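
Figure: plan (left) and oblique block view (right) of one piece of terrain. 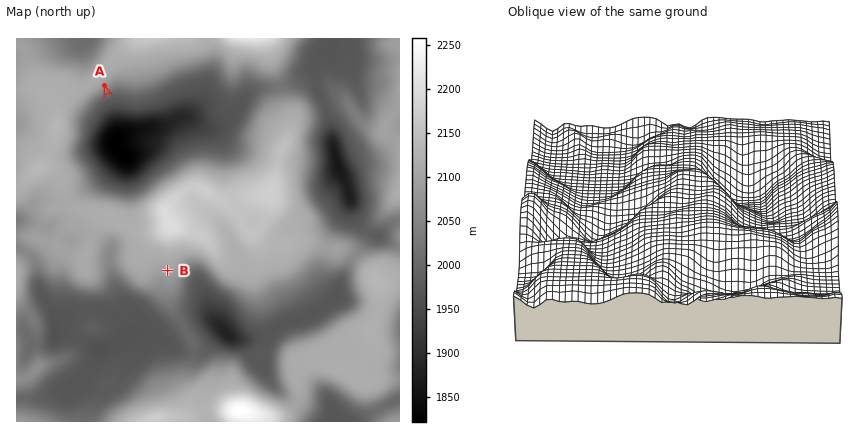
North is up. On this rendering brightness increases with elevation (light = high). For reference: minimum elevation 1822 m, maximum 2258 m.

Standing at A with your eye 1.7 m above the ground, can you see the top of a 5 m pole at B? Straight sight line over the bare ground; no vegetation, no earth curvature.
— no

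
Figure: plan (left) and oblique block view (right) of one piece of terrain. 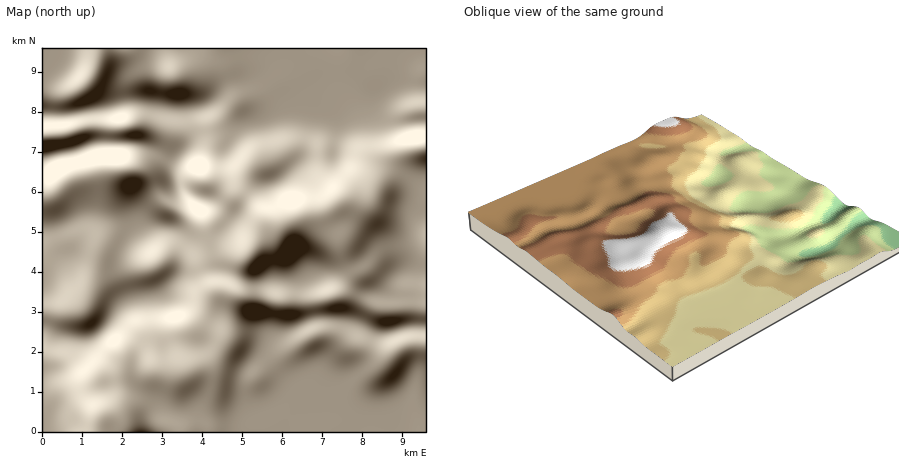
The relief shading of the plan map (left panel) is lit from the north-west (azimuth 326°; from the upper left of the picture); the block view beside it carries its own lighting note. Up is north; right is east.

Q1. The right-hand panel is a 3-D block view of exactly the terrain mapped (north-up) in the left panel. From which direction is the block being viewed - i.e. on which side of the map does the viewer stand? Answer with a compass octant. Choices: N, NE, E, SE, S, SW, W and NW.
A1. NE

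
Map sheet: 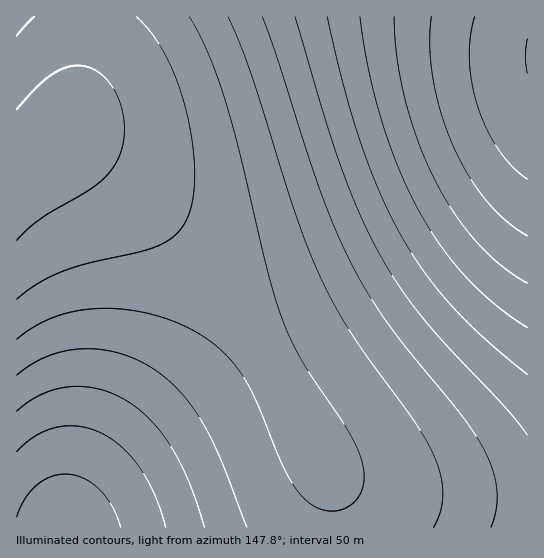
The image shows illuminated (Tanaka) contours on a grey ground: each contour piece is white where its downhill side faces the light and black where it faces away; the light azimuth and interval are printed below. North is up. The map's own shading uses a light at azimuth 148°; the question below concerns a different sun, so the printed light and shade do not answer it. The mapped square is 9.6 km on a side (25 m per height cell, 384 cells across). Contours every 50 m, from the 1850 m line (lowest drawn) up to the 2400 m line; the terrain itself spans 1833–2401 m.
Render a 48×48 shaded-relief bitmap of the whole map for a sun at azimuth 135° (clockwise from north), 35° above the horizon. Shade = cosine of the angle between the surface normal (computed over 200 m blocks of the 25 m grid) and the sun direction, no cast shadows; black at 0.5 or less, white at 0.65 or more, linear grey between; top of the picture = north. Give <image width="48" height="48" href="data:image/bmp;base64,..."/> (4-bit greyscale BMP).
<image width="48" height="48" href="data:image/bmp;base64,Qk32BAAAAAAAAHYAAAAoAAAAMAAAADAAAAABAAQAAAAAAIAEAAATCwAAEwsAABAAAAAAAAAAAAAAABEREQAiIiIAMzMzAERERABVVVUAZmZmAHd3dwCIiIgAmZmZAKqqqgC7u7sAzMzMAN3d3QDu7u4A////ADRWZ4iZmqqqqqqZmIh3dmZVVURERERDMzRVZ3iJmaqqqqqZmYh3dmZVVVRERERERDNFZniImZqqqqqZmYh3d2ZlVVVURERERCNEVneIiZmaqqqZmYiHd2ZmZVVVVVVVVCI0Vmd4iZmZmqmZmYiHd3ZmZlVVVVVVVRI0RWZ3iJmZmZmZmYiHd3ZmZmZlVVVVVRIjRVZ3iImZmZmZmYiHd3dmZmZmZmZmZhEjRFZneIiZmZmZmIiHd3d2ZmZmZmZmZhEjNFVmd4iJmZmZmIiHd3d2ZmZmZmZmZgEiNFVmd3iIiZmZiIiHd3d3ZmZmZmZmdwESNEVWZ3iIiImYiIiHd3d3dmZmZnd3dwASM0VWZ3eIiIiIiIh3d3d3d2Znd3d3dwASI0RVZnd4iIiIiId3d3d3d3d3d3d3dwASI0RVZmd3iIiIiId3d3d3d3d3d3d3dwASIzRFVmd3d4iIiHd3d3d2Znd3d3d3iAARIzRFVmZ3d3eId3d3d2ZmZmd3d3d4iAARIzRFVWZnd3d3d3d3ZmZmZmd3d3eIiAARIzREVWZmd3d3d3d2ZmZmZmZ3d3eIiAASIzNEVVZmZ3d3d3ZmZmZmZmZ3d3eIiAESIzNEVVZmZnd3d2ZmZmZmZmZnd3eIiBESIzNERVVmZmZmZmZmZmZmZmZnd3eIiBEiIzNERVVmZmZmZmZmZmZmZmZmd3eIiBIiMzNERVVWZmZmZmZlVVVVZmZmd3eIiCIjMzRERVVVZmZmZmVVVVVVVmZmZ3eIiCIzM0RERVVVVmZmZlVVVVVVVVZmZ3d4iDMzNERERVVVVWZmVVVVVVVVVVZmZnd4iDM0RERERVVVVVVVVVVVVVVVVVVmZnd4iEREREREVVVVVVVVVVVVVEVVVVVWZmd4iFRERERFVVVVVVVVVVVUREREVVVVZmd3iFVVVVVVVVVVVVVVVVRERERERVVVZmd3iGVVVVVVVVVVVVVVVURERERERFVVVmZ3iGZmVVVVVVVVVVVVVEREREREREVVVmZ3iHZmZlVVVVVVVVVVRERERERERERVVWZ3eHd2ZmVVVVVVVVVURERERERERERVVWZneId3ZmZlVVVVVVVERERERERERERFVWZnd4h3dmZmVVVVVVREREREQzM0REREVVZmd5iId2ZmZVVVVVREREREMzMzREREVVZmd5mId3ZmZVVVVURERERDMzMzNERERVVmd6mYh3dmZlVVVUREREQzMzMzM0RERVVmZ6qZiHd2ZmVVVVREREQzMzMzMzRERFVWZrqpmId3ZmVVVVREREQzMzMzMzNEREVVZrupmId3ZmZVVVREREQzMzMzMzM0REVVZruqmYh3dmZVVVREREQzMzMzMzMzRERVVsu6mYiHdmZlVVVEREQzMzMzMzMzRERFVcy6qZiHd2ZlVVVERERDMzMzMzMzNERFVcy7qpmId3ZmVVVURERDMzMzMzMzM0REVdzLqpmId3ZmZVVUREREMzMzMzMzMzRERNzLupmIh3dmZVVVREREQzMzMzMzMzNERA=="/>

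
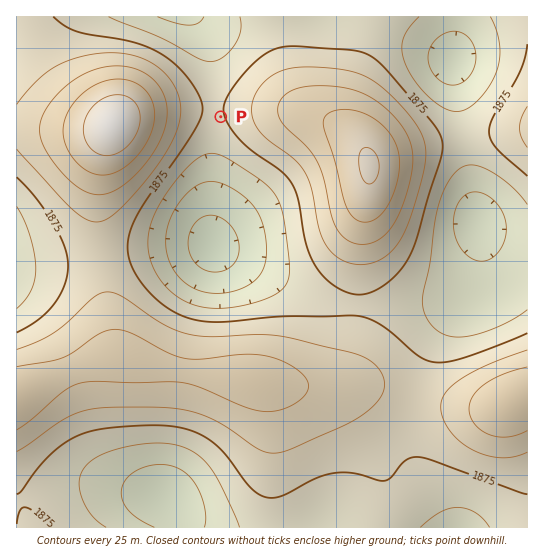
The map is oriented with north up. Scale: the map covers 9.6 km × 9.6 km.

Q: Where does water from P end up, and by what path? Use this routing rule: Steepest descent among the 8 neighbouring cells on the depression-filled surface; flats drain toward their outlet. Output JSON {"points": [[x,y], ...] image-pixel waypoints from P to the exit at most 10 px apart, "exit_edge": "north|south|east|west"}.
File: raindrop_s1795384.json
{"points": [[221, 117], [213, 110], [213, 99], [213, 89], [213, 78], [213, 67], [213, 57], [213, 46], [206, 35], [197, 25], [190, 17]], "exit_edge": "north"}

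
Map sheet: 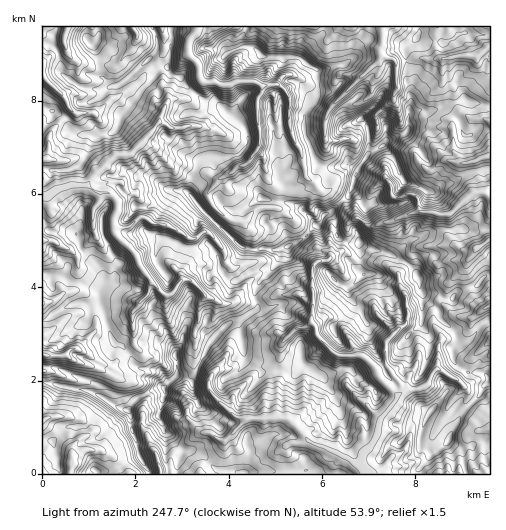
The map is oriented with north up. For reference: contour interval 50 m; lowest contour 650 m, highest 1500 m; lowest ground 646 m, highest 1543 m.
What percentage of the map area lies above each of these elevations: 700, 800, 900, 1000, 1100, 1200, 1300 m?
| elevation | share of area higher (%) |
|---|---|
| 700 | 94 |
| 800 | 81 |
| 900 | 59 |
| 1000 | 36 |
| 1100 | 20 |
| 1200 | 9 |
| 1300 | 4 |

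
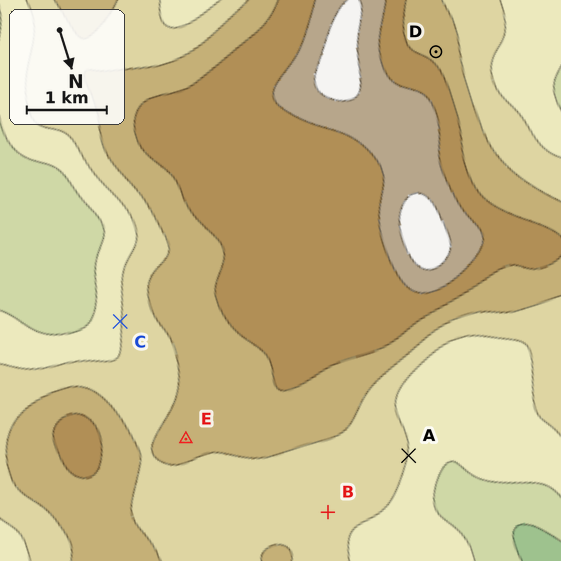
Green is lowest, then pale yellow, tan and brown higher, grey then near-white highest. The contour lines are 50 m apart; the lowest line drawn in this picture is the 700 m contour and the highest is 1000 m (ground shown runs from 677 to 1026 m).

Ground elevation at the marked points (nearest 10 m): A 800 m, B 820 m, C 800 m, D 890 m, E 860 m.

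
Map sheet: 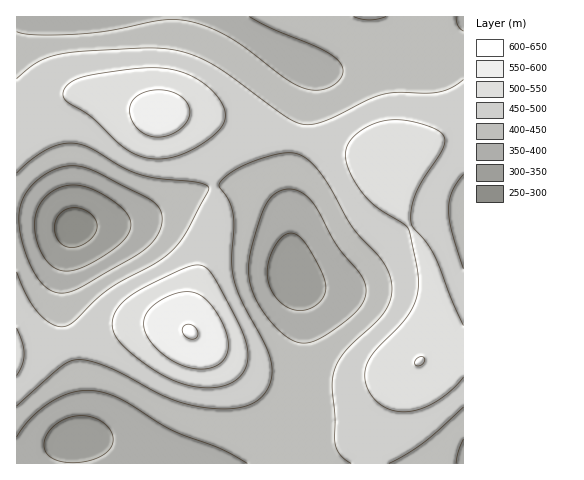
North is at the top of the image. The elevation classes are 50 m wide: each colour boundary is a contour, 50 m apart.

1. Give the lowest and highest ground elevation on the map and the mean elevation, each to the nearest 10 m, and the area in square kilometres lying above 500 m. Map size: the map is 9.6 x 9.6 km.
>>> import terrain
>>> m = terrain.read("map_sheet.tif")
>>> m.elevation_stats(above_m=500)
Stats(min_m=280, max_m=600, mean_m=450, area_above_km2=17.6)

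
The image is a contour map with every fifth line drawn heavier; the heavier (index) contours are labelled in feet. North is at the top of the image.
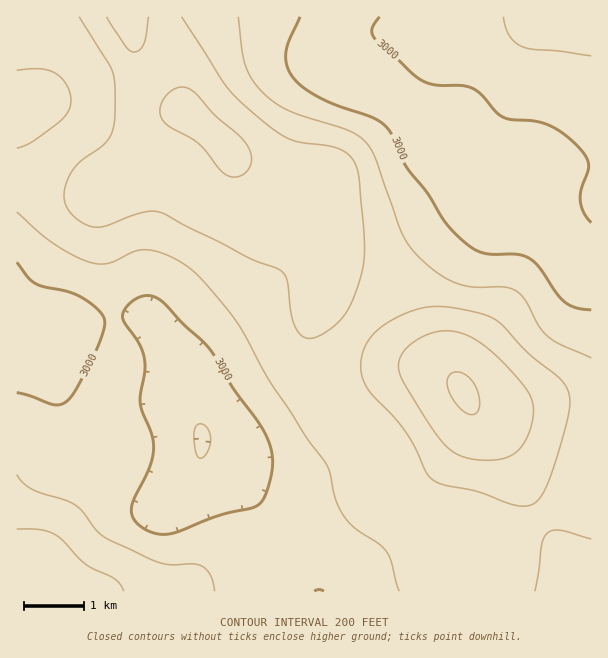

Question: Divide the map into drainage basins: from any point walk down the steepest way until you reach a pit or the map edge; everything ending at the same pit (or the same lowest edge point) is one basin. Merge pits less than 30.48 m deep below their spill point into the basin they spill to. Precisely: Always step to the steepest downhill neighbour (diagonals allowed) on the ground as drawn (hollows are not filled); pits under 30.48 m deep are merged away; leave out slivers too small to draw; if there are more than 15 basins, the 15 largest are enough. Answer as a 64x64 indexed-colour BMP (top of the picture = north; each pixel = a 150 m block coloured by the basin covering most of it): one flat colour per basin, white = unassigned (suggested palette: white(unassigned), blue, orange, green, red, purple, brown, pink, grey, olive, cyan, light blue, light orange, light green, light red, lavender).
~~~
<image width="64" height="64" href="data:image/bmp;base64,Qk12CAAAAAAAAHYAAAAoAAAAQAAAAEAAAAABAAQAAAAAAAAIAAATCwAAEwsAABAAAAAAAAAA////ALR3HwAOf/8ALKAsACgn1gC9Z5QAS1aMAMJ34wB/f38AIr28AM++FwDox64AeLv/AIrfmACWmP8A1bDFABERERERERERERERERERERERERERERERERERERERERESERERERERERERERERERERERERERERERERERERERERESIRERERERERERERERERERERERERERERERERERERERERIhERERERERERERERERERERERERERERERERERERERERIiEREREREREREREREREREREREREREREREREREREREREiIREREREREREREREREREREREREREREREREREREREREiIhEREREREREREREREREREREREREREREREREREREREiIiERERERERERERERERERERERERERERERERERERERESIiIRERERERERERERERERERERERERERERERERERERESIiIhERERERERERERERERERERERERERERERERERERERIiIiERERERERERERERERERERERERERERERERERERERIiIiIREREREREREREREREREREREREREREREREREREREiIiIhEREREREREREREREREREREREREREREREREREREiIiIiERERERERERERERERERERERERERERERERERERESIiIiIRERERERERERERERERERERERERERERERERERESIiIiIhERERERERERERERERERERERERERERERERERERIiIiIiERERERERERERERERERERERERERERERERERERIiIiIiIRERERERERERERERERERERERERERERERERERIiIiIiIhERERERERERERERERERERERERERERERERERIiIiIiIiERERERERERERERERERERERERERERERERERIiIiIiIiIREREREREREREREREREREREREREREREREREiIiIiIiIhEREREREREREREREREREREREREREREREREiIiIiIiIiERERERERERERERERERERERERERERERERESIiIiIiIiIRERERERERERERERERERERERERERERERESIiIiIiIiIhEREREREREREREREREREREREREREREREiIiIiIiIiIiERERERERERERERERERERERERERERESIiIiIiIiIiIiIREREREREREREREREREREREREREREiIiIiIiIiIiIiIhERERERERERERERERERERERERERIiIiIiIiIiIiIiIiERERERERERERERERERERERERERIiIiIiIiIiIiIiIiIRERERERERERERERERERERERERIiIiIiIiIiIiIiIiIhERERERERERERERERERERERESIiIiIiIiIiIiIiIiIiERERERERERERERERERERERESIiIiIiIiIiIiIiIiIiIRERERERERERERERERERERERIiIiIiIiIiIiIiIiIiIhEREREREREREREREREREREREiIiIiIiIiIiIiIiIiIiERERERERERERERERERERERESIiIiIiIiIiIiIiIiIiIRERERERERERERERERERERERIiIiIiIiIiIiIiIiIiIhEREREREREREREREREREREREiIiIiIiIiIiIiIiIiIiERERERERERERERERERERERERIiIiIiIiIiIiIiIiIiIREREREREREREREREREREREREiIiIiIiIiIiIiIiIiIhEREREREREREREREREREREREiIiIiIiIiIiIiIiIiIiERERERERERERERERERERERESIiIiIiIiIiIiIiIiIiIRERERERERERERERERERERERIiIiIiIiIiIiIiIiIiIhEREREREREREREREREREREREiIiIiIiIiIiIiIiIiIiEREREREREREREREREREREREiIiIiIiIiIiIiIiIiIiIRERETMxERERERERERERERESIiIiIiIiIiIiIiIiIiIhEzMzMzMRERERERERERERERIiIiIiIiIiIiIiIiIiIiMzMzMzMzERERERERERESIiIiIiIiIiIiIiIiIiIiIiIzMzMzMzMxERERERERIiIiIiIiIiIiIiIiIiIiIiIiIjMzMzMzMzERERERESIiIiIiIiIiIiIiIiIiIiIiIiIiMzMzMzMzMxERERESIiIiIiIiIiIiIiIiIiIiIiIiIiIzMzMzMzMzMRERESIiIiIiIiIiIiIiIiIiIiIiIiIiIjMzMzMzMzMzERESIiIiIiIiIiIiIiIiIiIiIiIiIiIiMzMzMzMzMzMxESIiIiIiIiIiIiIiIiIiIiIiIiIiIiIzMzMzMzMzMzMSIiIiIiIiIiIiIiIiIiIiIiIiIiIiIjMzMzMzMzMzMSIiIiIiIiIiIiIiIiIiIiIiIiIiIiIiMzMzMzMzMzERIiIiIiIiIiIiIiIiIiIiIiIiIiIiIiIzMzMzMzMzEREiIiIiIiIiIiIiIiIiIiIiIiIiIiIiIjMzMzMzMzERESIiIiIiIiIiIiIiIiIiIiIiIiIiIiIiMzMzMzMzERERIiIiIiIiIiIiIiIiIiIiIiIiIiIiIiIzMzMzMzEREREiIiIiIiIiIiIiIiIiIiIiIiIiIiIiIjMzMzMzMRERESIiIiIiIiIiIiIiIiIiIiIiIiIiIiIiMzMzMzMRERESIiIiIiIiIiIiIiIiIiIiIiIiIiIiIiIzMzMzMRERERIiIiIiIiIiIiIiIiIiIiIiIiIiIiIiIjMzMzMxEREREiIiIiIiIiIiIiIiIiIiIiIiIiIiIiIi"/>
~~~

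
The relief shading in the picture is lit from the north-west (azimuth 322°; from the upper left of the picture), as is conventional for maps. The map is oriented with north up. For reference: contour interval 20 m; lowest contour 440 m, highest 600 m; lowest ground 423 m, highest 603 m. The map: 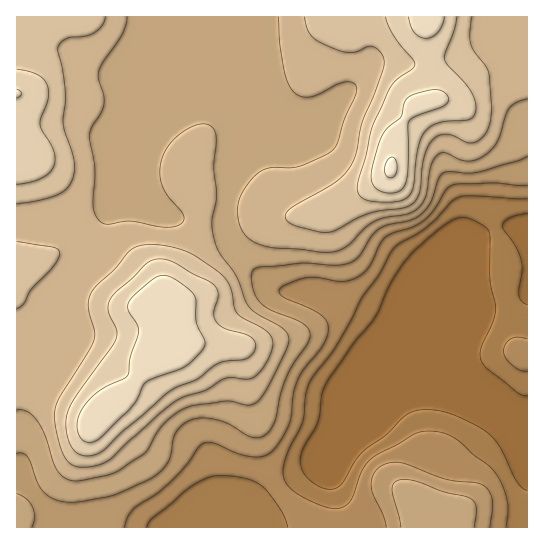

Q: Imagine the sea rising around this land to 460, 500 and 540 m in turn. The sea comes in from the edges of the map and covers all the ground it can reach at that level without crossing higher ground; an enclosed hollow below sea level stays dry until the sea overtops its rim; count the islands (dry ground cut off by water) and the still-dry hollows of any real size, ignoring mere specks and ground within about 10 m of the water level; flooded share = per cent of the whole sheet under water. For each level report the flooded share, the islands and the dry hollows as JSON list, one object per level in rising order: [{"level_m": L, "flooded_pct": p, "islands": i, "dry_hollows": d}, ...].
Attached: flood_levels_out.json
[{"level_m": 460, "flooded_pct": 20, "islands": 0, "dry_hollows": 0}, {"level_m": 500, "flooded_pct": 35, "islands": 0, "dry_hollows": 0}, {"level_m": 540, "flooded_pct": 76, "islands": 1, "dry_hollows": 0}]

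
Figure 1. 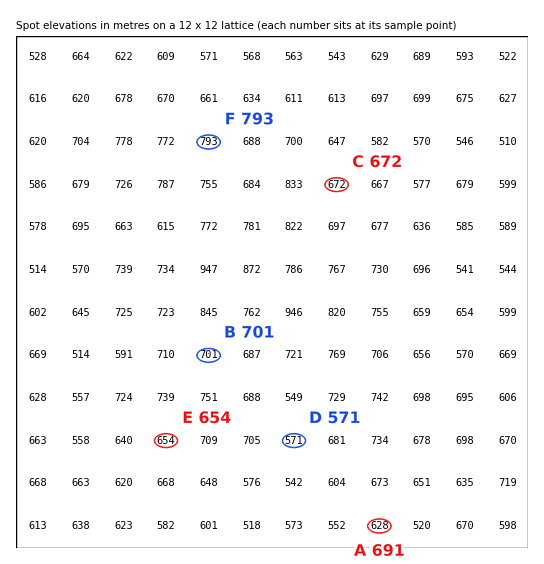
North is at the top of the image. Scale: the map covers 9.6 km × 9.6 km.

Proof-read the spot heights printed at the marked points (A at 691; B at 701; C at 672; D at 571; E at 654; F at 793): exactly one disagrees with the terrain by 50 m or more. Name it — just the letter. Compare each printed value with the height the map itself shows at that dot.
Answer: A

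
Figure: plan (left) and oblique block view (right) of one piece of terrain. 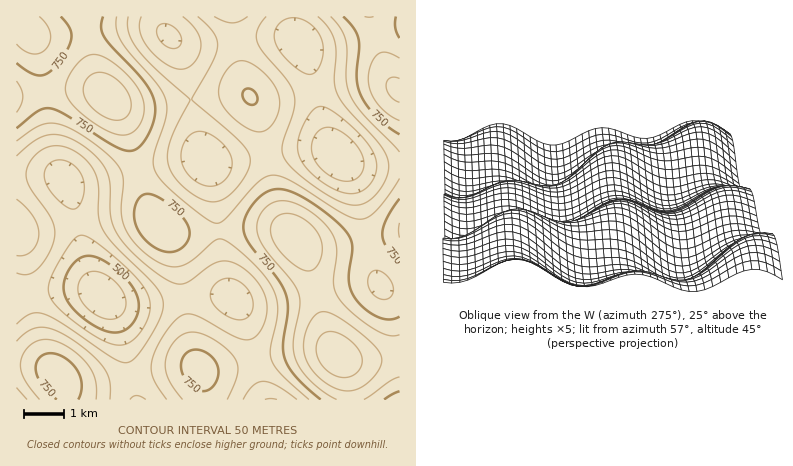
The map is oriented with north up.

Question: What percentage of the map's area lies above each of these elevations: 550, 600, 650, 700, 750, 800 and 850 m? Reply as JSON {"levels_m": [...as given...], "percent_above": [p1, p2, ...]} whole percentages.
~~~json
{"levels_m": [550, 600, 650, 700, 750, 800, 850], "percent_above": [92, 80, 63, 45, 27, 13, 6]}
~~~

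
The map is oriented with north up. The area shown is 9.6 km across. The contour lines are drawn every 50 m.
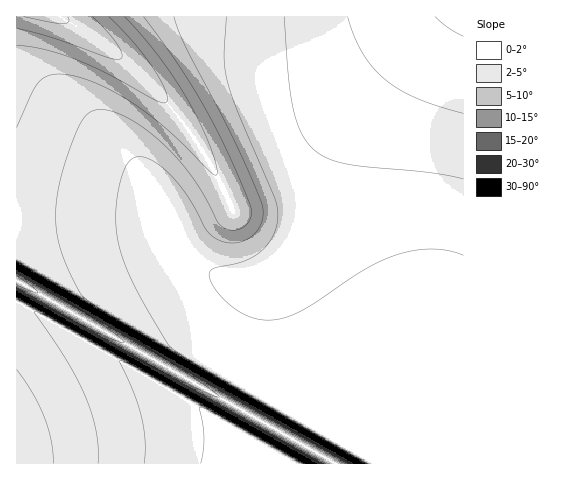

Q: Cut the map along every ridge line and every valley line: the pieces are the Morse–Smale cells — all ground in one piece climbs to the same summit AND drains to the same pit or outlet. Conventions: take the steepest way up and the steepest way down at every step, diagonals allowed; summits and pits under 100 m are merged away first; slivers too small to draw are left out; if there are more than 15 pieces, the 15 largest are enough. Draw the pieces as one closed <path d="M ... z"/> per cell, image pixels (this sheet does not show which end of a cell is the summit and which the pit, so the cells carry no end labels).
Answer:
<path d="M463 16l-446 0-1 200 144 2 8 3 6 6 14 26 11 11 17 11 18 5 15 0 13-4 15-9-5 13 2 38 10 70 5 16 6 9 20 15 53 30 6 6 89 0z"/><path d="M150 217l-133 0-1 63 297 170 21 14 38 0 1-2-5-4-67-40-6-5-6-9-9-43-8-67 0-14 5-13-15 9-13 4-15 0-18-5-17-11-11-11-14-26-6-6z"/><path d="M18 281l-2 0 1 183 316-1z"/>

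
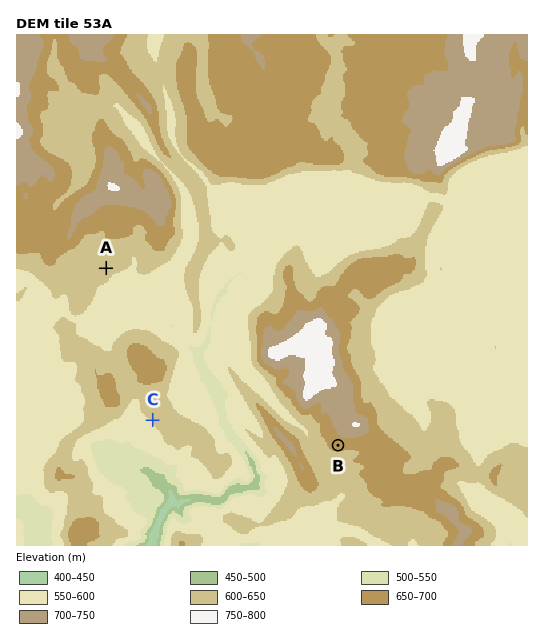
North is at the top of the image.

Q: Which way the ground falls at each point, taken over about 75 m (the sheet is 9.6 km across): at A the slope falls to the SE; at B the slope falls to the S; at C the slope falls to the SW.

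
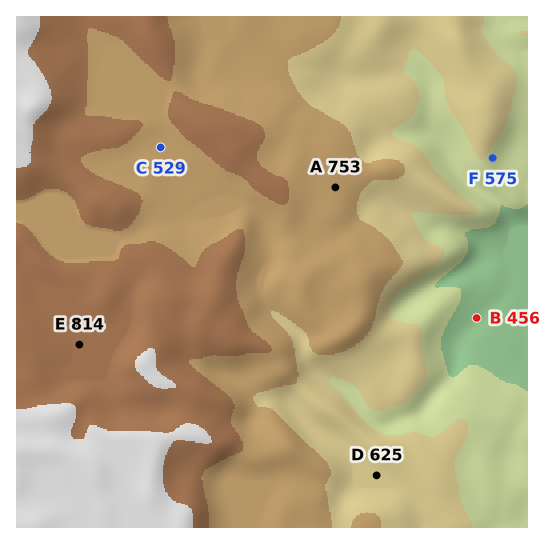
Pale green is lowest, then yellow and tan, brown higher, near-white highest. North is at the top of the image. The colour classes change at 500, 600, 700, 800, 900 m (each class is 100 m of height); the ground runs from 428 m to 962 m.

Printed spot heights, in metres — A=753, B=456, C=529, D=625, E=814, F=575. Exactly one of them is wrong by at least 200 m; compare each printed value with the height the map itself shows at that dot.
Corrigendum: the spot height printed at C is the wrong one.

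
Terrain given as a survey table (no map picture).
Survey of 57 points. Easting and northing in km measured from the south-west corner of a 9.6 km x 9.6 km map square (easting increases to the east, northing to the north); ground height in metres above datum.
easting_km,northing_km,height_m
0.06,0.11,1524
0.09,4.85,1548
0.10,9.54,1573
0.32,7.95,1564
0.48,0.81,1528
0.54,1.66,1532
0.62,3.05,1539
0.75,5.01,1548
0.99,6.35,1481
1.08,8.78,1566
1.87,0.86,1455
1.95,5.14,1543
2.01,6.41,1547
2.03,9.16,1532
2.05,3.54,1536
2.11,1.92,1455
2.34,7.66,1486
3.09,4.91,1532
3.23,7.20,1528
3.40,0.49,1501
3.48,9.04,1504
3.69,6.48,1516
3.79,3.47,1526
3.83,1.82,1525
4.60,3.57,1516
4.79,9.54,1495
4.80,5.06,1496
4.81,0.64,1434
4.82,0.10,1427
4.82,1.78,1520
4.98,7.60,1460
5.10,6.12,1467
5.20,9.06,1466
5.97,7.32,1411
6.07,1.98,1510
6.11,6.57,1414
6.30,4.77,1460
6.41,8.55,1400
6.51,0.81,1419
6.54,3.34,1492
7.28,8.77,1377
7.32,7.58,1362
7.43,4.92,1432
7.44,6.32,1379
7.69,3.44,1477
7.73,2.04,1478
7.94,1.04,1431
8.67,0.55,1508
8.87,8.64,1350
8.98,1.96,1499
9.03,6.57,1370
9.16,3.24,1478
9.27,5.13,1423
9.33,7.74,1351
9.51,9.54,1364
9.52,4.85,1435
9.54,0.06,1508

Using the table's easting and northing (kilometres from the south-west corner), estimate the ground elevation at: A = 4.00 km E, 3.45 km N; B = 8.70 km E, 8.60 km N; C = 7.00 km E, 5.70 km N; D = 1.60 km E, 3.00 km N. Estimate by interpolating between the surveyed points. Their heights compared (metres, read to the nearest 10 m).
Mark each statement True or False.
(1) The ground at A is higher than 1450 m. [True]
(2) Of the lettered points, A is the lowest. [False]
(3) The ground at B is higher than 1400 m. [False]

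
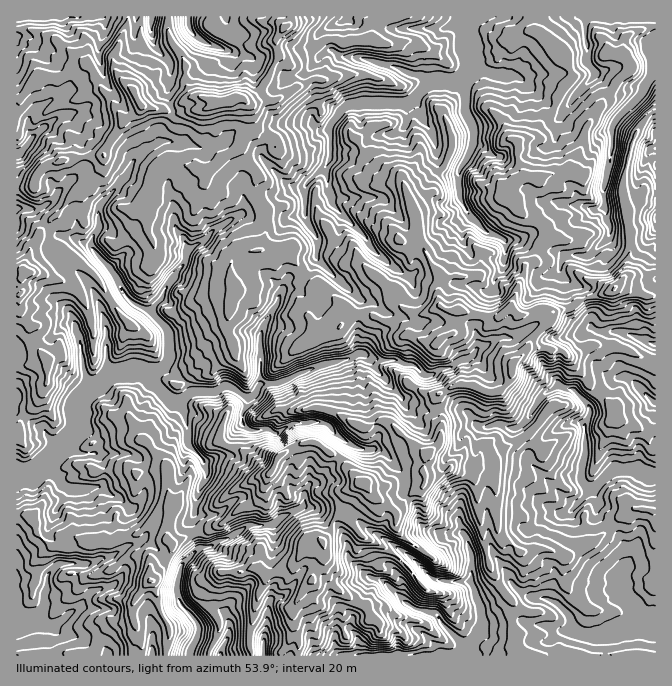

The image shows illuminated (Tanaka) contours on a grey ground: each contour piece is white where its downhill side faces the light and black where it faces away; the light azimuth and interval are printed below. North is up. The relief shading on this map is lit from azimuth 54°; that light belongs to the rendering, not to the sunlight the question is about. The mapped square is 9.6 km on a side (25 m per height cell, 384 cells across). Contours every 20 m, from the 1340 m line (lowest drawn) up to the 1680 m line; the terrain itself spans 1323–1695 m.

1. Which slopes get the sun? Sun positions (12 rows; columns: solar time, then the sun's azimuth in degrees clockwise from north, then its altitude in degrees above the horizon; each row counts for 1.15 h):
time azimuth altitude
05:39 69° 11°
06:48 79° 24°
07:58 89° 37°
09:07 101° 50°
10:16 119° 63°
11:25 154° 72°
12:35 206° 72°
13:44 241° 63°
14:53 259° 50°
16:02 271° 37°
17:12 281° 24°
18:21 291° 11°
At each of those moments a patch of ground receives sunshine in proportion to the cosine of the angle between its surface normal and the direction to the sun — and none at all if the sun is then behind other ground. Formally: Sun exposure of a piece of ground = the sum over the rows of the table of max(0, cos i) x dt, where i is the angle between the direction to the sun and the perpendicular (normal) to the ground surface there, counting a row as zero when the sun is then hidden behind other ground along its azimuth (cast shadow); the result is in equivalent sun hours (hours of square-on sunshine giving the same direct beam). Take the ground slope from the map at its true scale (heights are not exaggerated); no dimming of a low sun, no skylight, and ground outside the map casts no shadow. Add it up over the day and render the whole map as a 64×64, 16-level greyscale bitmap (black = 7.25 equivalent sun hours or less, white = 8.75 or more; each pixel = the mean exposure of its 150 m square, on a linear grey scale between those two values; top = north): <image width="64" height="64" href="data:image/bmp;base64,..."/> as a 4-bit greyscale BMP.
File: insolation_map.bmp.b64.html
<image width="64" height="64" href="data:image/bmp;base64,Qk12CAAAAAAAAHYAAAAoAAAAQAAAAEAAAAABAAQAAAAAAAAIAAATCwAAEwsAABAAAAAAAAAAAAAAABEREQAiIiIAMzMzAERERABVVVUAZmZmAHd3dwCIiIgAmZmZAKqqqgC7u7sAzMzMAN3d3QDu7u4A////AP//7u/uzunLmFtrvATdy7yop2aIve7/7v/+7v7u7u7+7/7u7u7e69yYSnisR87cy6m5V3zd3f/u7//u7u7u7u7+7v/+/t7t3baKqax5zt3Mupvcu7yb3v7v7u7/////////7u7t3u7pVIqsvZvO3sy8zsvclpvu7u/+7u/v7/////7u7bu97sIWfs3Mur7uzNze3BFpjd3N7/7c3u/+///u7v7tzMzeszTe3drLq+/dzu2xSVKNu73uzd7e/+//7+7e7u7Jqt2QCe7cysvb3t3Lu2SphRN73evt3t////7v7tzu7bvLvpEI7bqq3e7O3sypZ6ggE4l93N3u7////u/u7Ku73cyu1AOry93v/u7ty7mrqAAWl33N7u7u7///7+7rmrzL3s3pQGdove7e7/2breugJommjd3u7u7e////7u7MzLzd3e2IRpzd7Lzv+6rculODW4ad3u7u7v7u/+7u7v///+7u3ttnY0m7u8/7q7qWWUarZb3u3e7v//7v7u7t3u7u7e/u7uxodGqZm73M2am7vNyX3ezu7u7u/u7u79zO7u7svu/u27p3ipeKvd7szcmay5ju7e7t3e7v/u7d3Lzd7d7M/+zdysvKqYrM7+7+6Zq8mO7d7u7uvd3v/7rN3N3szezf65vcvu27rM3u3u7tubyo793u7u7d3e7c3azv/t3e7t7qaIzN3d3L3d3e7v7pnLr/3d7+7d/c27v/7f7cze7+3tyWqZzc3N3czO3d7v2ZvO/d7+7s3ey87v///u7u7u/uzGq8pnzd7e3dqd3u/dzO/93u7t283u7+3e/ty9zN7u23fMzLd93u7ehpze/tud7/7e7u3bvd7u3M3v7u7d3v7ZWKztyQLe3qEIq+/+27rO/u3v7tue3czu3e/+3t7v/tib3rp0AAekAJm979qsms3u7u7uyZ3u7e7e7v/u7u/u27zNlFV1AAAYru3snMydvLvb7ty3ne/u/tzd7s3v/uzN272lVWkiM0nc3sfO7K3sy7x+3cp7/+7t7dzd3N7uyt7d2qcirbhozLzcuu7uvd7LzKXtuYvu7d3ezN3Kzd3N/8hlOLQ4qpvN7dy73e7Luom8tUt1je7b3d7L3d7Lrd7d3ducylJJm83e65zMmrms3qq8dWbf7szO3tzd3+3e/t7ad4eJeUBZq823u6RWjMze2ayoeu7t7e7u7cut7//+7u7pjIOFWGRpvJu1S7p4ve3ompjO7u/u///tqJu87t3M7+7dhZ2VWJh3y3i6p6vN3dyoeL3u/u/+7+6WuJy8y63f7u2mrf2oh4m6ibve3N3N3crLne/v7K7+7Xi4nd3Zrd7t/ae97/7dy83e3u/t3e3s3Jis3dy83v/cecit/njd3u7syq3u///d3d3d7v7t3u/uq93M3d7e/t262a3FbL3e7v7Kne///+7u7u7u/u7+/v/qzdzN3d7v7czayijaze7+/+up7///7d7u7d7uy5v7ztu5q8zL3d3e3szCmsq77////sve//697v/trMu6pJl2eryYmorNzu7u3XWdukze///+3d7/6t7v/t7d3M3cnMze27zd7u7N7/7sOL3IZs3v//7u7+2d3u/c3u/+7suKzu7tyUzu/czv/9SK3vp2re///+7v2s3u6q3t7u3Ny6ze7du7hrzbzf/+V63u/rls7v////3M3u53ze7t7d7ZnO7tu87azdzu/+ppze7+y5e+7////svu6Gu+/97b3cmM3+3d29vu697+3bvv7/7au4zu7u3cnO3Dq+/+zdvFWs3f///brO28zv7uuO7//czLur7v7dms3Xm+7e3MzHa6ze//7uqq7a3d//+73v/+3e7Mze/u2s3KrO3c3d3Le83u///ux6vsrNy//8rO//7u/+3e7+7bvaze7c3t26aa3u//7tyni+2srN3/3Izv/+7///7/7svNzu7c3e3clZ3v///u7bR878zN3u/tzO7///////7t3LzN3d7t3etXrO7//u7uoBzvvM3u7v/c3v///////9zdq87v/+7d2oec3e///+6iCsyrjd7v/+3d7//////9zdzMnO7u3N3eplrMzu3u/rIHyql4ze/u3u3e//7//+ze7ty73v7Lzc25aom+3d3u0wXKvJq7zd3e/u3e7v//7u7d7K3v7dzNzNmJq87u7d7WNMmrq93u7O3v7+7v///u7d3LvO/tzd296qus7u7u7slWur3bze7tzt7/7+7///7czMy67e3dy83prLvM3e7uyoZ8ruzd7u3O7N3tzd3u7u3dy7abu83c3bi9zt3u/+77tjjO7u7v7d3dzO7d3M3d3d3MvJy6ve3Ou8vt7u7+3u6rYa7v/+7tzM28zO7t7t3tzN27zd7u7bu8zd3e7u7d7+vITf///+3L3N7buXdoru7szMqruqvNzN7d3d7u79zO7d197///673b7t3czKrL7u3u3czdys7//+7u7u7//czuva7N3v/6vb3u3e7u7ere7t7dy4aN3u3e/+7//v/7ze7qze7/79nN3uzd3u3u7c7t7cypq6rN3t7+7u/u/+q97+nd3v7uyp7uzNynWL7tzd7uzKeKve7u3/7v7u//663/y+7u7c7cfN5r2Dab3+zM3dve7v/u7s3f/u////7rzt7N7tupy86r2zrFSN//7b3L3LzN/ty73u/+7u//7t3M3M3cu726vMvcWMh7/u7d3Nzd3e7u7cze//7t3v/t7u3t3e"/>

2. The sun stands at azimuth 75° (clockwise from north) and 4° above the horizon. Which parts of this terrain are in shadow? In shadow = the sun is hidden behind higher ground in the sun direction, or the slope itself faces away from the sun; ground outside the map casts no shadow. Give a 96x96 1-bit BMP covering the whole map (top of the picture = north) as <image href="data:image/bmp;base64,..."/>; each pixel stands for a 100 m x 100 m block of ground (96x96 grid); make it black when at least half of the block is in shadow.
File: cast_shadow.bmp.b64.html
<image width="96" height="96" href="data:image/bmp;base64,Qk2+BAAAAAAAAD4AAAAoAAAAYAAAAGAAAAABAAEAAAAAAIAEAAATCwAAEwsAAAIAAAAAAAAA////AAAAAAD//////8P/4D+AAAD//////8P/4b/AAAD//97//4v+Qz/AAAD//97//4v+Du/gAAD//97//4P8Hc/AGAD//93//4H4A8/AOAD//5///4D4H4/AeAD//5v//4Dwf4/A8A7//9v//8HB/x/D4D7//////+GD/B+H4D7///P/++AP+H+1wD7///P/+/Af8/9wwB7v//H+u/Af/77wwB7P//H/59w//j7wwB7///D//8w//j/xwD7/7/b//+xv+D/gAD/4Af5//+z/8H+AAB/2AH5//+D/wP8AAB/sANz//+D/gf8AAD/v//7//+L/gP8AAAfP////////jP8AO8eH///////9iPsAO+CD///////8CPsAH/Cz///////4GHsAD+Cz////+//4eHkAZ8A/////+P/wOHkAQeA//////P/geBAADEA//9///F/A+AADHgA/777//n+B+IAGHn+f//z//n6H+AAOHn+P//j//z4/+AAODn6H//H+/8z/8AQAD3YH/8H9/+H/5wAAD2YP/8H////3jwAwD4Ad/8H////jHwA8P4AZ/4H+///EHw3OH4Dp/QH/f/8EPj+OD4Dg/wH7fuAM/n+HD4Dwfwfnf/AN/v+DDwHwPz////AP/nwB/gfwP/////AP5+GA/A/4P///////z8fB+B/4P///3///3//B8D/4f///33/////j4D7wd///v5///z/D4Djg////n4f//h+TAADg/3//H8D//gewAADA/z//H4B/9ge4AAfB/w//H/A/5g5AAD+B75//H/A//45AAz+B7x//D+Af/8chB74D7n//B8AD/8OBD74Dzv//A8AfvwPEB/4D3P/+A8A/PgfAf96Bmf/+AfB/Hgfgf4CAG//+AeH+PgXgf8CAN/f+AuP8fgHg/eCAJ/P+Auf4/gHw8+CAD/H+AA/z/ADwY+CAH/D/AA/n/AjwB/DAP/j+AA/v6BzoD/DAf/B+AA//gBj8A/Dgf/D/gA//gDP+A/Dgf+HvgB7/sD/+AfDgf+HngB3/cH/8B/D4X6PJ+D//8P/wD/D8H4HI+D//8P/gD+D+HgHgcD//4P/AH+DvD+HAMD//4P+AD+DnB+HAMD//wP+AC+Djg/EgID//wP+EG+Dk6fAAIJ//wP9AGeDk+fgAAw/fwH9AAeDw+PgABwfyAX/gAfD8eHgADgfwA//gIfL8eBgEDgfwE7/gYfD/+ADgDgfgM7/gY/D//A/wBAfgd5/Ae/j//n/wQAfAd5+AOfj//z/w4APYf7+Aefz//x/xwA3Ifz8APPz//+/x4AxAfz4AOH7//+f4YAAAfjwBuj8//8f4AAB/nDwHnA+f/8PAAAQ/xBgPjAfP/4PAGAQfgBgfhoPj/wOAWAAEAAD/A4Hj/gOB/AAAP4//w+Hn/geH/AAD95//j/HPnA+P/gA/4h9/zwH/Hh+//gH/QD/fjwP+Hj8//gGcAD/PDwH8335//gAAAD+GDyDx335//wAAAB/ABmABnz77/wB4AA8QBgAAD6559gB4AAB4AAA="/>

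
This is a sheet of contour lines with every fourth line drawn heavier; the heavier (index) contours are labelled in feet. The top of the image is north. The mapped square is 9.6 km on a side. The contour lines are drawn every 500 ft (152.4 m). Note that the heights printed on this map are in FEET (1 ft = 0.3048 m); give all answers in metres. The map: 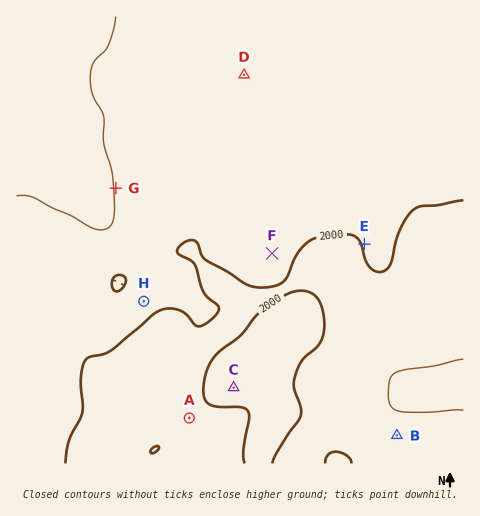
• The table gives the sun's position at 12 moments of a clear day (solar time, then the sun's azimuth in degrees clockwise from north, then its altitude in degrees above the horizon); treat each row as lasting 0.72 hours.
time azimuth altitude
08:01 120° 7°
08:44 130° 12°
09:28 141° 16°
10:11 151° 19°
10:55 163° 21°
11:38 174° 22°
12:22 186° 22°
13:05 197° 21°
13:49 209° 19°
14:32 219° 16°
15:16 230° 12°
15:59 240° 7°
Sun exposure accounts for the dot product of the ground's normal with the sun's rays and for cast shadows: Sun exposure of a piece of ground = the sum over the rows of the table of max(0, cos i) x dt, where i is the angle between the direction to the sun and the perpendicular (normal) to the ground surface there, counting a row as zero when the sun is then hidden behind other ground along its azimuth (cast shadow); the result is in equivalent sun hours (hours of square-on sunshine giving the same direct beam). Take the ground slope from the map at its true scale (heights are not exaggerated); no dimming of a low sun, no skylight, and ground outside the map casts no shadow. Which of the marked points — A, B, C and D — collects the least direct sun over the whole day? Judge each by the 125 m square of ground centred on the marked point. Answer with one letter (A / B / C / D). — B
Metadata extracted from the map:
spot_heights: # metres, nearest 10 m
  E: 610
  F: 630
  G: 750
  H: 630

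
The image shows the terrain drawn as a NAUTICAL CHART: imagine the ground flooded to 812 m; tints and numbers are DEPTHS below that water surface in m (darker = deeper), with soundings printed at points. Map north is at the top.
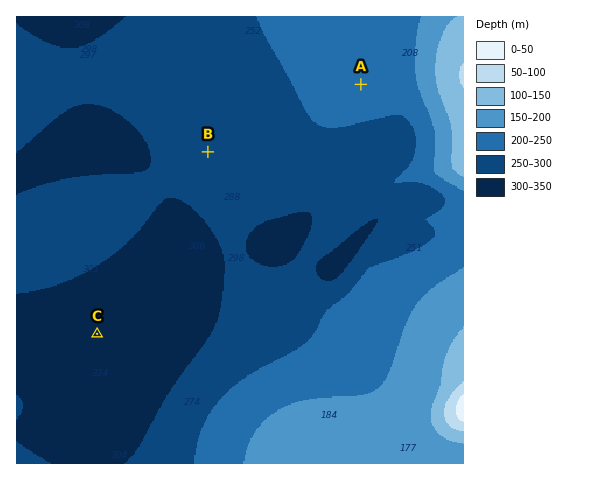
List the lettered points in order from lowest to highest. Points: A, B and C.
C B A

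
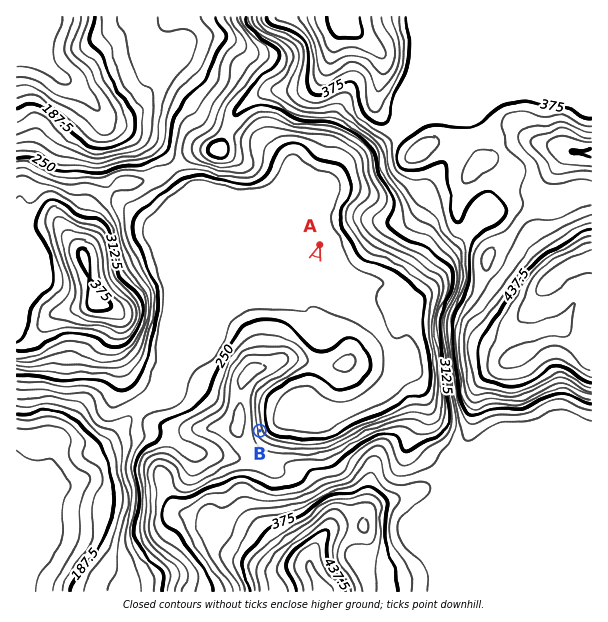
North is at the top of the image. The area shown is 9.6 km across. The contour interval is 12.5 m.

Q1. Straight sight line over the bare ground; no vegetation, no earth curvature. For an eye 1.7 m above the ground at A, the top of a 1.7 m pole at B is out of sight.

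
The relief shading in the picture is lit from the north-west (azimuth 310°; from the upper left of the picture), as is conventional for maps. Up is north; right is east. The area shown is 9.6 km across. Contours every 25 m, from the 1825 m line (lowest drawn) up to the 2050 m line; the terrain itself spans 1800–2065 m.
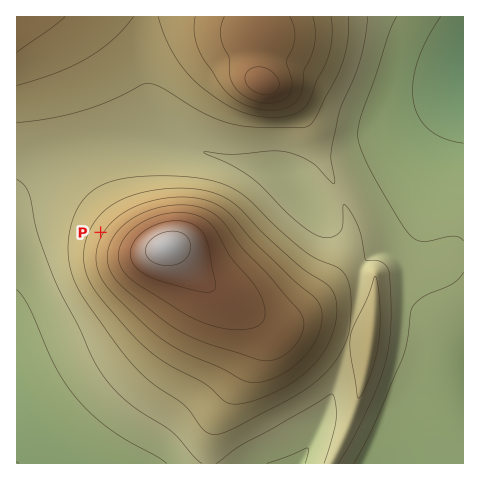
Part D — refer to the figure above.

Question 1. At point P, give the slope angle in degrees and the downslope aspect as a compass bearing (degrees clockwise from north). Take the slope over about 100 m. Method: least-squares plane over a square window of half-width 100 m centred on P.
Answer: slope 5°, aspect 300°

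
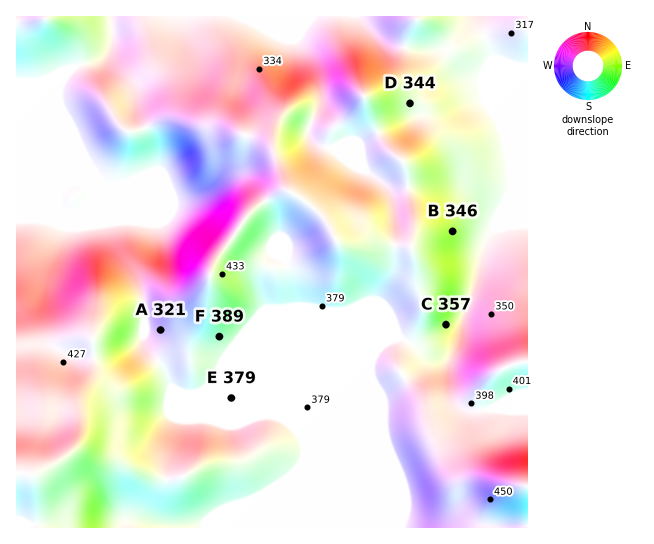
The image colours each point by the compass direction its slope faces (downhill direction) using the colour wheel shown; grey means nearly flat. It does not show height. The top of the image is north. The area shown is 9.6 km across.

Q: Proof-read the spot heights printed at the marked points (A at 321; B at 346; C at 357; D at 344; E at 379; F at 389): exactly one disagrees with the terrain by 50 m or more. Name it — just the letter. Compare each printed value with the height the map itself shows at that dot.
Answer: A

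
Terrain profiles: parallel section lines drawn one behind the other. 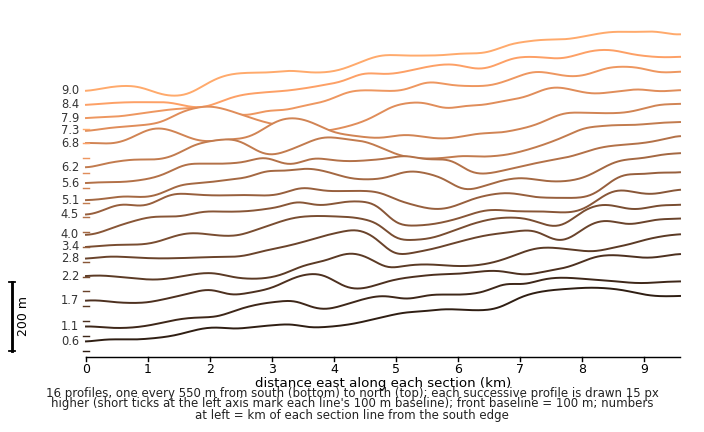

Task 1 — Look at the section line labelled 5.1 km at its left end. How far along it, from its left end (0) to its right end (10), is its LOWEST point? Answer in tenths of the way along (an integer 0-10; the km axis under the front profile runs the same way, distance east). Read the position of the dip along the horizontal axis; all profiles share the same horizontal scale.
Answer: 0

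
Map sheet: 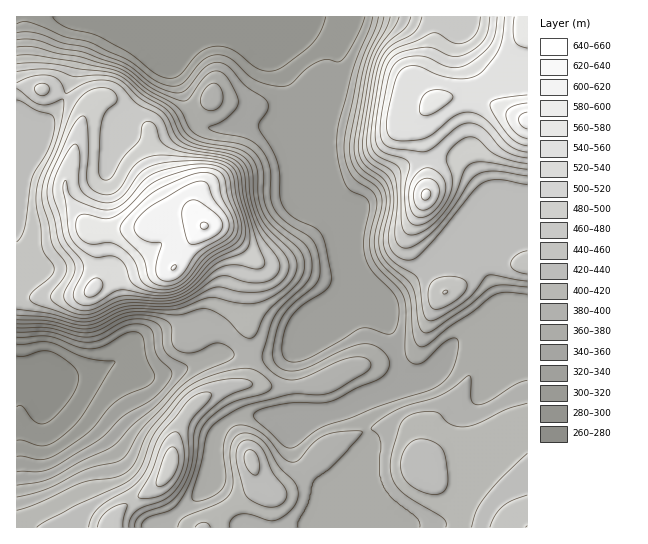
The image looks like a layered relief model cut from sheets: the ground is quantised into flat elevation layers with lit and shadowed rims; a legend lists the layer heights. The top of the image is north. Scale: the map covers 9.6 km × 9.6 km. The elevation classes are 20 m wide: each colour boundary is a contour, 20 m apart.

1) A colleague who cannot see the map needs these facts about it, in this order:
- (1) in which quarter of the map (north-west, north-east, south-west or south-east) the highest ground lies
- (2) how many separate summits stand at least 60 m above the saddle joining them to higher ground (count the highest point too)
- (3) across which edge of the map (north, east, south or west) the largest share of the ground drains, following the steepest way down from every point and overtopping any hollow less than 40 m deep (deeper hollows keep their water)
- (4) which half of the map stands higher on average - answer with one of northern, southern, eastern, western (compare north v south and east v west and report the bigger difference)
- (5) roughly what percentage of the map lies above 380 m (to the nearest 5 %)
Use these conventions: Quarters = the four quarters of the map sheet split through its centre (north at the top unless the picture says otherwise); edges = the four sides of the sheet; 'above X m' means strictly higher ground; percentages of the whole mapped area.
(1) Look to the north-west quarter for the highest ground.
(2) There are 4 summits with 60 m or more of prominence.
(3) Most of the ground drains across the northern edge.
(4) On average the northern half of the map is the higher ground.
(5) Ground above 380 m makes up about 60 % of the sheet.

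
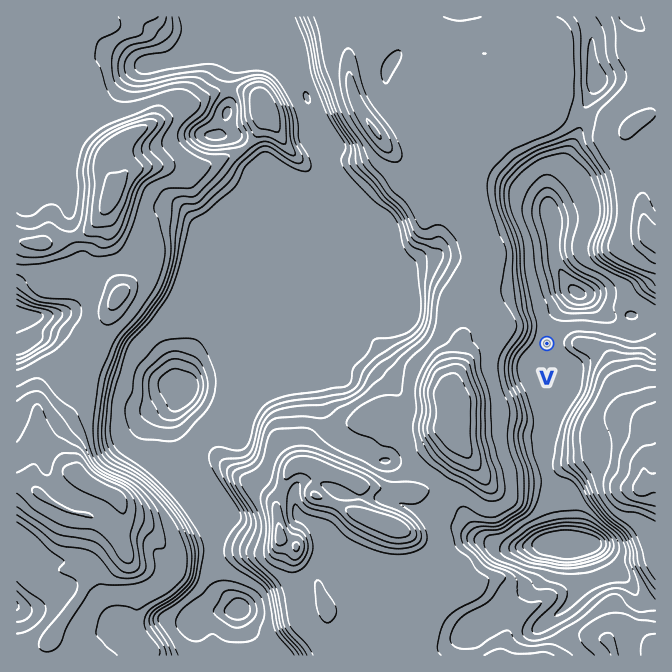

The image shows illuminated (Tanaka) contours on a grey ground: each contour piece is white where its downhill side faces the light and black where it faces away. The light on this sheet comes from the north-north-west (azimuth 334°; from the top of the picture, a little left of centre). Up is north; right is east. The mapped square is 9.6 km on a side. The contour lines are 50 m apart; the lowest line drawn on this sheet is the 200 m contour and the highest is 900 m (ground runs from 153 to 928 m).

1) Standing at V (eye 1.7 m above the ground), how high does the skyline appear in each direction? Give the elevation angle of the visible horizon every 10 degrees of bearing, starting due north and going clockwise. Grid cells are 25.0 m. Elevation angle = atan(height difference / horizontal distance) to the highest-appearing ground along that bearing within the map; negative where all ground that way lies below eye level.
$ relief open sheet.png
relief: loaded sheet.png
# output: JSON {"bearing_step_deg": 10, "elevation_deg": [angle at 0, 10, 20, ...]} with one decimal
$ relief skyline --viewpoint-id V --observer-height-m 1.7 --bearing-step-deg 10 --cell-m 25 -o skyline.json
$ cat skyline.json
{"bearing_step_deg": 10, "elevation_deg": [4.5, 3.4, 5.1, 6.9, 9.1, 9.0, 6.0, 6.6, 11.7, 14.1, 11.6, 11.5, 12.9, 12.6, 12.0, 11.1, 9.2, 4.3, 3.0, 5.5, 8.8, 12.4, 15.2, 18.0, 19.3, 19.2, 19.1, 21.9, 24.0, 25.2, 24.8, 21.8, 15.7, 10.6, 6.9, 4.7]}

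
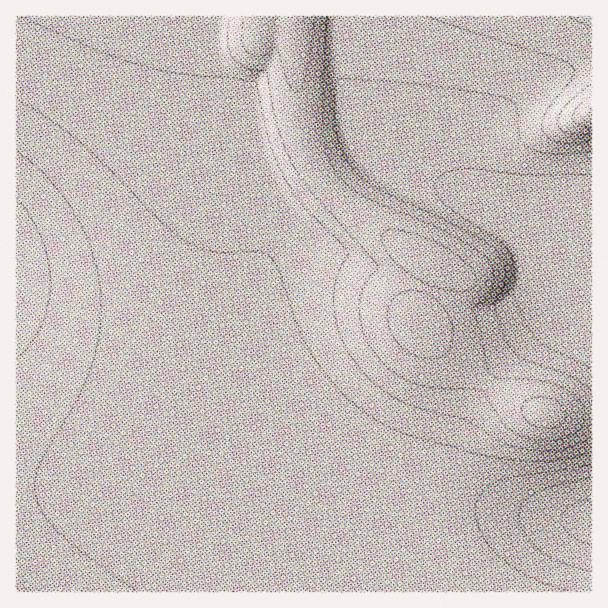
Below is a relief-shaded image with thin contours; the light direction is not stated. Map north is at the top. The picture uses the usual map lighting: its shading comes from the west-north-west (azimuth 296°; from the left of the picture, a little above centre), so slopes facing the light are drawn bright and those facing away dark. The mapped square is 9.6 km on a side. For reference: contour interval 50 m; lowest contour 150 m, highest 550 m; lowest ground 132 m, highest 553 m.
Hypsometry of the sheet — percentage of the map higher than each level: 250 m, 89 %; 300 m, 47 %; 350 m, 26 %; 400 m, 13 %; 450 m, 4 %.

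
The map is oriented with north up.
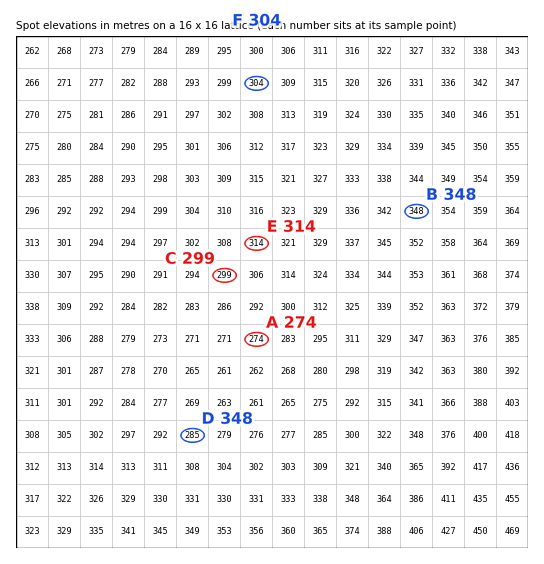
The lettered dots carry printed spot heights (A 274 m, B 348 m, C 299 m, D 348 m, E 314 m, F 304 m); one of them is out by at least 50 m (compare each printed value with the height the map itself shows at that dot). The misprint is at D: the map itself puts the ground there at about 285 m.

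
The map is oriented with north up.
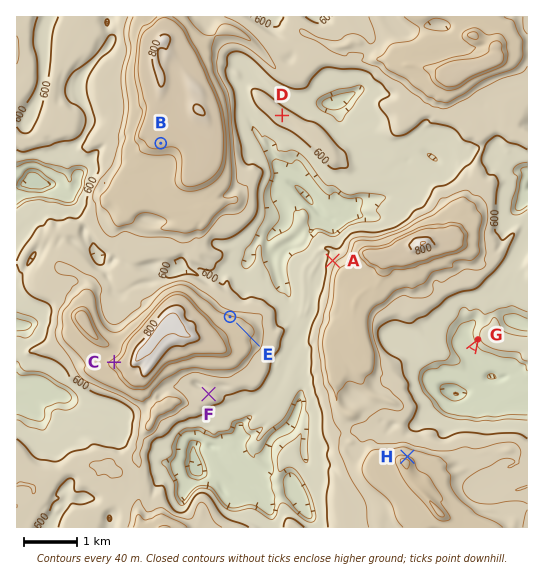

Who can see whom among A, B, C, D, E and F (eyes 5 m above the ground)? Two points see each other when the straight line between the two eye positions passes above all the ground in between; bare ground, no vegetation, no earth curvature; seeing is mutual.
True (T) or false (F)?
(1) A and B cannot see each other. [T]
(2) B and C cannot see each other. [F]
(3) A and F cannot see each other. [T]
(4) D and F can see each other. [F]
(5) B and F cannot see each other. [T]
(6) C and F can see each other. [F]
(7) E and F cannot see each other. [T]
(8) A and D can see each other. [T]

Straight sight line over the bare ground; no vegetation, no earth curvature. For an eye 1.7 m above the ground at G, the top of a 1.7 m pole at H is in view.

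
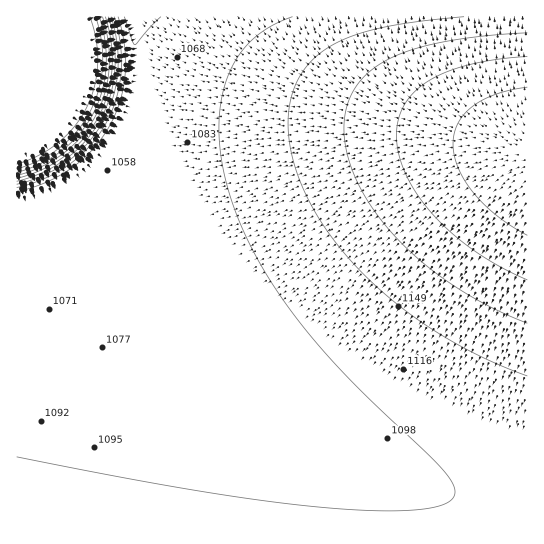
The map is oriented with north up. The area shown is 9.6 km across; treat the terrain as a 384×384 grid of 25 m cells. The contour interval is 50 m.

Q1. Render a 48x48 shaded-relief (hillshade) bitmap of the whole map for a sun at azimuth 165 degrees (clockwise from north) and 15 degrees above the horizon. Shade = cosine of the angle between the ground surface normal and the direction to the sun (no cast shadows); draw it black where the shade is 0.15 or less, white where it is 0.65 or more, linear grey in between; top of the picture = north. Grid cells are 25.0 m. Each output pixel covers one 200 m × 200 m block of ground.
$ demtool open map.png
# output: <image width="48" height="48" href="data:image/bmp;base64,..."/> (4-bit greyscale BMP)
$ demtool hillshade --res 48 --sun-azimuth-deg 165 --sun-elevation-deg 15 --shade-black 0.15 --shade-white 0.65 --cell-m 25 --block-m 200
<image width="48" height="48" href="data:image/bmp;base64,Qk32BAAAAAAAAHYAAAAoAAAAMAAAADAAAAABAAQAAAAAAIAEAAATCwAAEwsAABAAAAAAAAAAAAAAABEREQAiIiIAMzMzAERERABVVVUAZmZmAHd3dwCIiIgAmZmZAKqqqgC7u7sAzMzMAN3d3QDu7u4A////ADMzMzMzMzMzMzMzMzMzMzMzMzMzMzMzMzMzMzMzMzMzMzMzMzMzMzMzMzMzMzMzMzMzMzMzMzMzMzMzMzMzMzMzMzMzMzMzMzMzMzMzMzMzMzMzMzMzMzMzMzMzMzMzMzMzMzMzMzMzMzMzMzMzMzMzMzMzMzMzMzMzMzMzMzMzMzMzMzMzMzMzMzMzMzMzNDMzMzMzMzMzMzMzMzMzMzMzMzMzMzM0RDMzMzMzMzMzMzMzMzMzMzMzMzMzM0RERDMzMzMzMzMzMzMzMzMzMzMzMzMzRERERDMzMzMzMzMzMzMzMzMzMzMzMzNERERERDMzMzMzMzMzMzMzMzMzMzMzMzRERERERDMzMzMzMzMzMzMzMzMzMzMzNERERERERDMzMzMzMzMzMzMzMzMzMzMzRERERERERDMzMzMzMzMzMzMzMzMzMzNERERERERERDMzMzMzMzMzMzMzMzMzMzRERERERERERDMzMzMzMzMzMzMzMzMzM0RERERERERERDMzMzMzMzMzMzMzMzMzNERERERERERERDMzMzMzMzMzMzMzMzMzREREREREREREVTMzMzMzMzMzMzMzMzM0RERERERERERFVTMzMzMzMzMzMzMzMzM0RERERERERERVVTMzMzMzMzMzMzMzMzNEREREREREREVVVTMzMzMzMzMzMzMzMzRERERERERERFVVVTMzMzMzMzMzMzMzMzRERERERERERFVVVTMzMzMzMzMzMzMzMzRERERERERERFVVVTMzMzMzMzMzMzMzM0RERERERERERFVVVTMzMzMzMzMzMzMzM0REREREREREREVVVTMzMzMzMzMzMzMzM0RERERERERERERVVTMzMzMzMzMzMzMzM0REREREREREREREVTMzMzMzMzMzMzMzMzRERERERERERERERDMzMzMzMzMzMzMzMzRERERERERERERERGQzMzMzMzMzMzMzMzNERERERERERERERPyVQzMzMzMzMzMzMzMzRERERERERERERP/9lTMzMzMzMzMzMzMzMzRERERERERERP//+2MzMzMzMzMzMzMzMzMzMzMzMzMzM8///8YzMzMzMzMzMzMzMzMzMzMzMzMzM0e///tTMzMzMzMzMzMzMzMzMzMzMzMzMzNI3/+UMzMzMzMzMzMzMzMzMzMzMzMzMzMzff/GMzMzMzMzMzMzMzMzMzMzMzIiIjMzN97YQzMzMzMzMzMzMzMzMyIiIiIiIjMzNJ3aUzMzMzMzMzMzMzIiIiIiIiIiIjMzM2vKYzMzMzMzMzMzIiIiIiIiIiIiETMzM0ipYzMzMzMzMzIiIiIiIiIiERERETMzM0eIYzMzMzMzMiIiIiIiIhERERERETMzMzZ3UzMzMzMyIiIiIiIhERERERERETMzMzVVUzMzMzIiIiIiIiEREREREAAAADMzMzREQzMzMyIiIiIiIRERERAAAAAAADMzMzMiQzMzMiIiIiIhEREREAAAAAAAADMzM0MSMzMzIiIiIiIhERERAAAAAAAAAA=="/>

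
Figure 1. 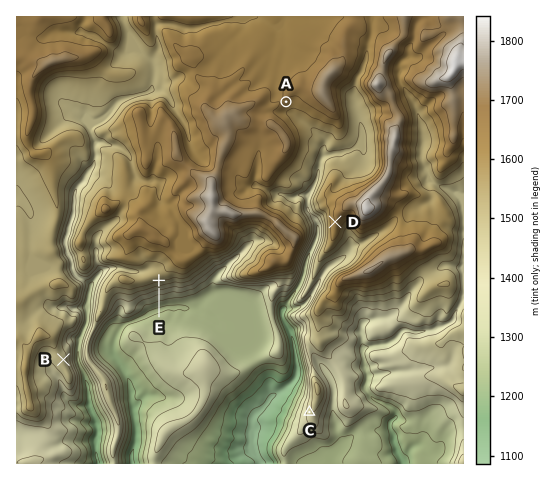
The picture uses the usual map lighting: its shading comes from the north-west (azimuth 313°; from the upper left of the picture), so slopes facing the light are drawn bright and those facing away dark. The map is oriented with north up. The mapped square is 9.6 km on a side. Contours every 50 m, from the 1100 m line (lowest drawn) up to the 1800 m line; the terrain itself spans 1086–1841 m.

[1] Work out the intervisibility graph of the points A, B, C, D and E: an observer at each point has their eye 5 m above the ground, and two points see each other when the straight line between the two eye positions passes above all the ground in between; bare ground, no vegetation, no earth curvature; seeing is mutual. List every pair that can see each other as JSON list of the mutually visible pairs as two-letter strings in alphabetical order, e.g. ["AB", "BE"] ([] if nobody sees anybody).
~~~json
["AD", "BC", "BE", "CE"]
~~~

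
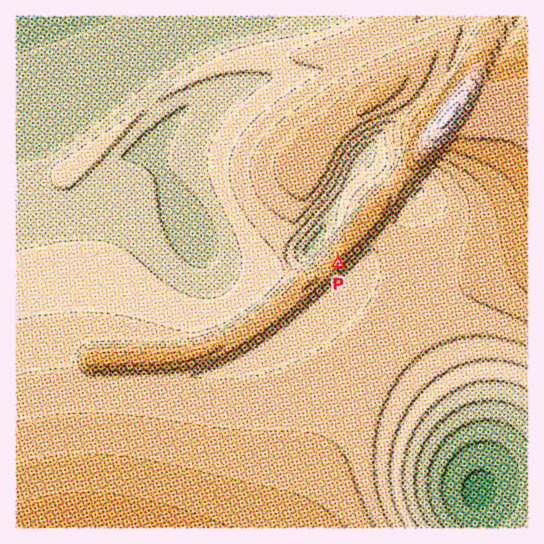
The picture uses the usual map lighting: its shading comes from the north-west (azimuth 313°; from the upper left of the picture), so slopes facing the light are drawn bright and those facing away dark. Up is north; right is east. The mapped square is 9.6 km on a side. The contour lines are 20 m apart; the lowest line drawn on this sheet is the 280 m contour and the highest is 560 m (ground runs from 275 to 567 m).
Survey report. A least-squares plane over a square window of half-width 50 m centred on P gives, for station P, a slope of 7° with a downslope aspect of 145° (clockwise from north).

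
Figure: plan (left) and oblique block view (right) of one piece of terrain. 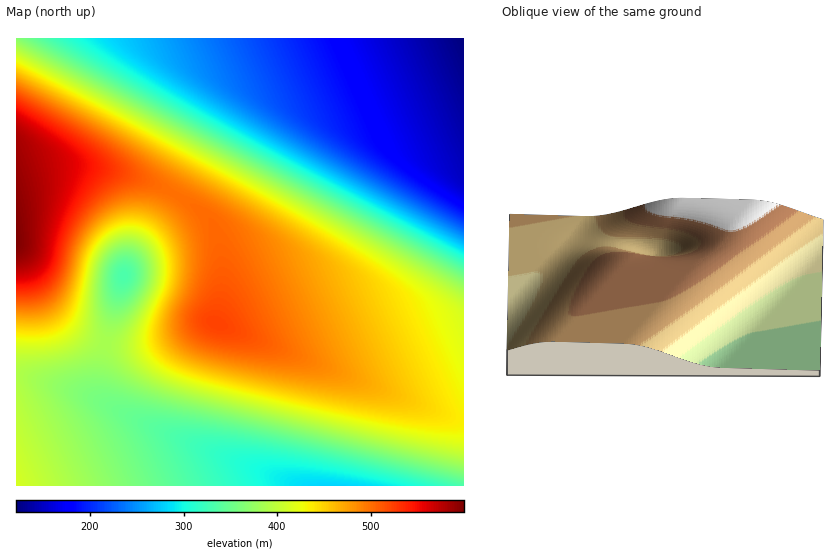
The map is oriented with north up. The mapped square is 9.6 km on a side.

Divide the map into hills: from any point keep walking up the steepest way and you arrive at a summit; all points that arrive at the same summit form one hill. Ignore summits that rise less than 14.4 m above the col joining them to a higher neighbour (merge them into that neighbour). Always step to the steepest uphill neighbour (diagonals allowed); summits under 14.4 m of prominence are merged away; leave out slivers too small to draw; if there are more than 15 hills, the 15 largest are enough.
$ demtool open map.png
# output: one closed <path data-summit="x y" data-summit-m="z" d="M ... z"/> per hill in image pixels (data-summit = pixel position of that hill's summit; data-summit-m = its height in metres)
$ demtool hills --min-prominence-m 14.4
<path data-summit="216 323" data-summit-m="523" d="M463 38l-108 0-106 46-12 5-7 8-17 26-44 82-34 47-11 20-15 54-10 47 0 19 2 6 8 8 51 25 137 55 167-1z"/><path data-summit="17 239" data-summit-m="600" d="M354 38l-337 0-1 337 50 13 40 16-7-12 0-19 10-47 15-54 9-16 39-56 54-98 11-13 12-5z"/><path data-summit="17 485" data-summit-m="413" d="M19 375l-3 1 1 110 279-1-144-57-65-33z"/>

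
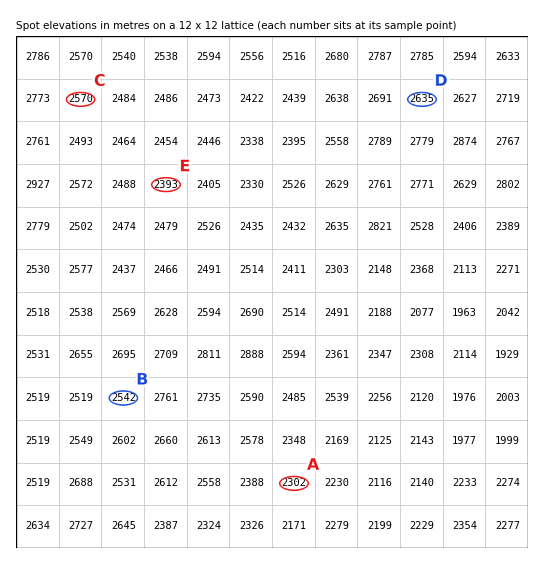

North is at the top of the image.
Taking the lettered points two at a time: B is lower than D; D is higher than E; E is higher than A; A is lower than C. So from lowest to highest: A E B C D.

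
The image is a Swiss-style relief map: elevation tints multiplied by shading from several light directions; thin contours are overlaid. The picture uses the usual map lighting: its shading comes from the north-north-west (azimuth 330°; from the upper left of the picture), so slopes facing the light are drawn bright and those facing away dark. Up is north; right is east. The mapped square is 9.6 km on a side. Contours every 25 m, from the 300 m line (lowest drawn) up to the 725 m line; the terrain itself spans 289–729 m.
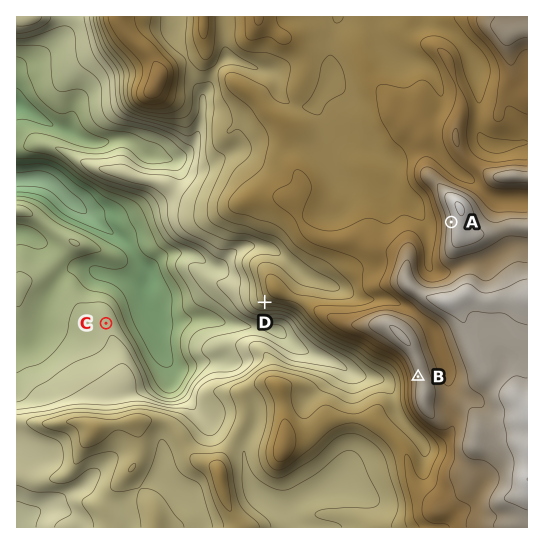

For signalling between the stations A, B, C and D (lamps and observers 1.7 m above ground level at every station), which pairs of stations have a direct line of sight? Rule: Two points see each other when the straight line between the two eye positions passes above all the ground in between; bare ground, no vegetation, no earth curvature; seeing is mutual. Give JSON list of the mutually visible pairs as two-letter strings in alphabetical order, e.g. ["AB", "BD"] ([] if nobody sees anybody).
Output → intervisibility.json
["BC", "BD", "CD"]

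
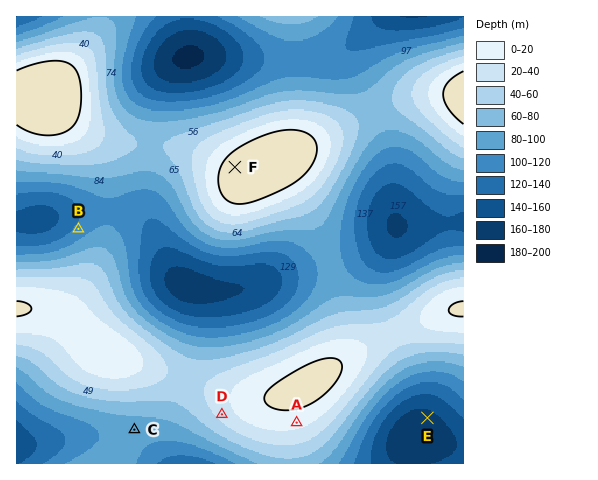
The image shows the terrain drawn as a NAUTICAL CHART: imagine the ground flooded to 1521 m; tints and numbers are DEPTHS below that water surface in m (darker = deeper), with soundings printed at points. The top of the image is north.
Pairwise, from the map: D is lower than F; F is higher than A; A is higher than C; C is higher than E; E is lower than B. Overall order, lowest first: E B C D A F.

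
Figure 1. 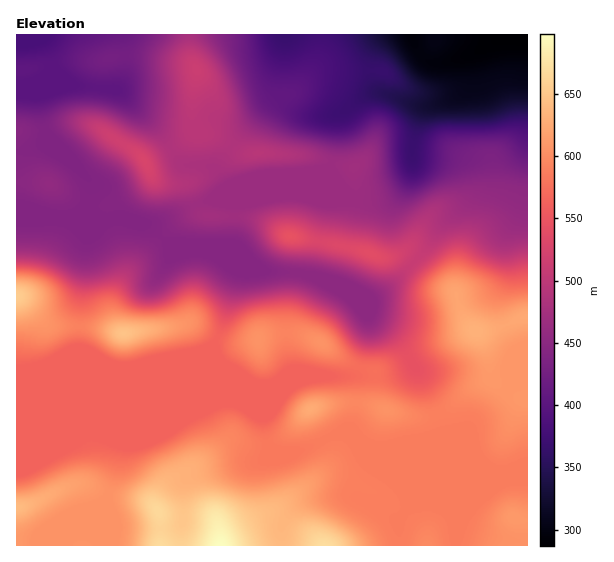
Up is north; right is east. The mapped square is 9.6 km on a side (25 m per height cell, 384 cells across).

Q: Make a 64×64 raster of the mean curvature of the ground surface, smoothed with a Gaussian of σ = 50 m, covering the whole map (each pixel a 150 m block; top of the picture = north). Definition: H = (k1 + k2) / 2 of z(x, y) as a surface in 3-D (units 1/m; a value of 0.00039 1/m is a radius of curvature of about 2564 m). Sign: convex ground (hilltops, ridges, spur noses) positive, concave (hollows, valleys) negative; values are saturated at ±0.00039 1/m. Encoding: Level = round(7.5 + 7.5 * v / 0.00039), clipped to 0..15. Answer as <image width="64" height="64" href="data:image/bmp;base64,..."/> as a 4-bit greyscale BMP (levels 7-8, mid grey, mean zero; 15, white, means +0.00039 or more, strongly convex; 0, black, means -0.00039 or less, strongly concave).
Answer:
<image width="64" height="64" href="data:image/bmp;base64,Qk12CAAAAAAAAHYAAAAoAAAAQAAAAEAAAAABAAQAAAAAAAAIAAATCwAAEwsAABAAAAAAAAAAAAAAABEREQAiIiIAMzMzAERERABVVVUAZmZmAHd3dwCIiIgAmZmZAKqqqgC7u7sAzMzMAN3d3QDu7u4A////AIZ3d3iHd2VYzahmeby5h3ZlV5vN7amHdmeahmZ3d3Zmdmd3d3d3ZEaahlVoq7h3dmZorMy6h3d2Z4mHd3d3d3d2RXd3d3d0NYqGRFerp2d2Znm8uXZWZnd3iYd3Z3iJmKhlVnd3d2RGrLhVacynd4d3eJmGVFZnd3d4h3d3eKup/ZdlVnd3VWneyWaL3amJmZh2ZlRFVnd4d3d3d3Zoq6j/3JdmZndXre2nZovMqZmqqodVRFZneIh3d3d3d1aKl5ve65iIh3i923VVeJmId4mrqYdlZniIh3d3d4d3dVd2NYzuy6qYd4q5dlVmZmVVZ4mruoZneIh3d3h3d3d3ZmUAN6zdzKhlVpqod3ZlRERFZ4q7qHeId3d3eId4h3d3d2MBV6u7l2VWm8upmIZUVVVFV5qod3d3d3iIeId3d3d3d3QTV3d3d2eKu7u6mGVmZlRFaJiHd3d3h3iHeHd2d2d3d2Q0VWdlNFeavMuodnd3d2RWeId3d3d3d3d3d2iYdod3d3VWZVVTEUaKqpiHiId2ZVVnh3d3d3d3d3d3eZl2h3d3d3d3d3d1EViIiJmZiJmGVVZ3d3dmZnd3d3Z4mYd4h3eId3d3d3d0JXd5q6l3mql1VWdniHd3d3d3dneZh4h4d3d3d3d3d3djRnm8lCJazbhlVWeJmIiYh3dmZ4mHeHh3d3d3d3d3d3dkR6g0dQff/admZ5q7uqmYh2ZniIiHh4h4h3h3d3d3d3dkRGd3QL///KmJrNy6mZmYdmeIiYd4iIeHh3h3d3d3d3d3d3dxO//ty6q7uodniamHiIiJh4eHiHeHd3d3d3eHd3d3d3YBV3eIiHd2VERoqqmZiHd3h3d4eHiIh3d3d3d3d3VEZ3QQASREVmVEREaJqZmHd3d3d3d3d3d3d3d3d3d3NJlFd3UxJFaKl1RENFeIiHd4VVZ3d3d3Q0Z3d3d3d1JJ3IMzIkaJq97IVVRERWeId4h2UzZ3dzATEAFGd3d1WIvbhmZ5vN3L3slmZmZmeIhneHiZYTVQBryWQhABNXSrq8p2eKzv/IZpqXd4mqmZmGV3eJu4MRON//upmIhkRZu8yneJvv/pMBR4iImru7uodlV3m8ypms/////svMpke83KiJrO/8YAAleHd5q7u6mIdnd5u7u6z/////7N7YNJ3tuZrN7tlAACRndleaq7qZqYl3iJiIeKu73v/c3+lDfP/bvNy7pzARNWd1VpqqmYmrvKiIdVVnqoZWebzv+lNq3cze2od1IWQ1eHZXm6h2Z5vf26mGVpvdggAEjP/ZZEaJms24VEIWdSRomImrqGVWeb/+3bh3rO2SAAFa7rdTMzRXiYUyEmdSI1erzNy5h3Znj///2WVoq6UAAEjMlTMiIiNFQxJWUhMyJZzv/ty6qHZ//+2lIjRpumMRNpqFMiMiEiISNCACRnYyWL7/3My5d5qph0IRJFi8p0M0Z2U0d3YxEAAAE0aLy3Mjac3KmYZYtEQzIiNEV5uoZUM0RGd3cyIiIjV4m9//xzElnLhlQzeiMzREVVVniJh2d2Znd3czV5mYm97v//3LhCN7uFQyNoRFVmZmZmd3d3d3d3d3dCWe//7f/+7tqJu4Q1moVENGdmZnd3Zmd3Znd2VUREQyR8///szcuqlkWcpkR5h2VVZmZmd3d3d3dmZ3h3d3dlVp3//biJh2d1NIu4VFeIh2ZmZmZnd3d3d3ZVZ5q7y6mZvNy6hmZlRVVEerl1VniIh3Z3d3Z3d3h2VERFebzLqZmZmIh1RVVVZlVpvKdlZ4iHd3ZmZ3d3iHZVZURGZmVmUyI1VCEjRWZ3dle924dmd3d3ZniZiHeIdleql3dkV3d3dUMzV3d3eImXVYzcqYd3d3eImrqYd3dUWu/Lu6hFd3d3d3d3d3eImqhDWLupmYiImYiauodmZTJL/7mbupVFd3d3d3d3eIiapiAleIiJmZmZeJqpdmZUIVz+hWeJmYUiNFVmd3d5mZqVEBNXdnd4iId3iIZVVUQ0j/xjRWZnmqhURERFZ5qqu4MAJGd2Zmd3dXd3ZmRFVnnf+lRWZmaKzd3u7uy7u7zdgxJGeZiIiZl1d3Z3Q0WKzv/YVoiIh3is7u7//9u7vf6TI1eru7vMynR3Z3Q0WM//7IVXmZqZd4qqqqu7l3eM/6U0aM7czN3bhamHVWed//2mRGiZmZmHeIiHVVQzI1nvx1ZpztuqqruXy6iJvf//2VI1eJmIiIh3d2UxEREiN9/qh2eal3dmeam6mJzv//2UETaImYd4mYZVVDMiMzM2vsl1REVERERYmYdmirzLl0ETZ4iZh3m7hDRVZmVWZUV5hTMiIiNERFeHQyJFZVQyESV4eJqHett0NXiZmHd3ZVQyJFZURFVFZ3ZWZTIiIRIiRodnmpeLymRWiaqod4h1QiR6u5h2ZmZnZXd3d1M0RENGd2eamKy4VWeJmqmHiIdVety6qZiId3dmd2d3VXd3ZUV3eJqqzKZWZniJmYeIiInf2WVniIiIiHe7qHZ4mqmGVniZq83chVZmZ3iZiIiInP6UI0Vnd4iZiKq6iJq7u6hmiaq83clkZ3ZmeJmYiIib2lI0VVZmd4iIZ4iImqqrqXeJq83clkV4dVZniZiIh4moQ1eHZmZmd3dERWeIh4iId3d4q6hlZ4hlVWeIiIiHd3U0aamHd3d3d3d1Rnd2ZmZWVURndUZ5qWVWZniIiHdmVDR5qYiId3d3"/>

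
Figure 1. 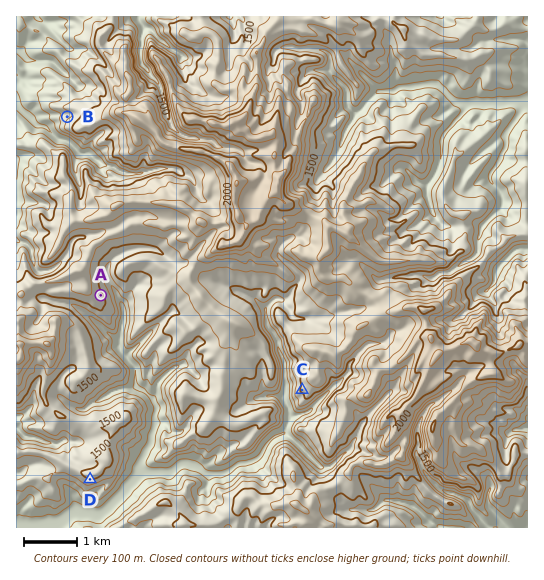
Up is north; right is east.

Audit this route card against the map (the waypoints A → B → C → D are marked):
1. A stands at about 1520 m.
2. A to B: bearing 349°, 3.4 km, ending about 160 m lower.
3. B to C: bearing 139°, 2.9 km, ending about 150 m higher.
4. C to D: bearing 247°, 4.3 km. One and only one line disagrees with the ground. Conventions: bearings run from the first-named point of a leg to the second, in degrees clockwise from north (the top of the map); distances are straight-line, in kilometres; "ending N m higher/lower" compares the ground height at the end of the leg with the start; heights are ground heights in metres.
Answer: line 3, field distance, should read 6.8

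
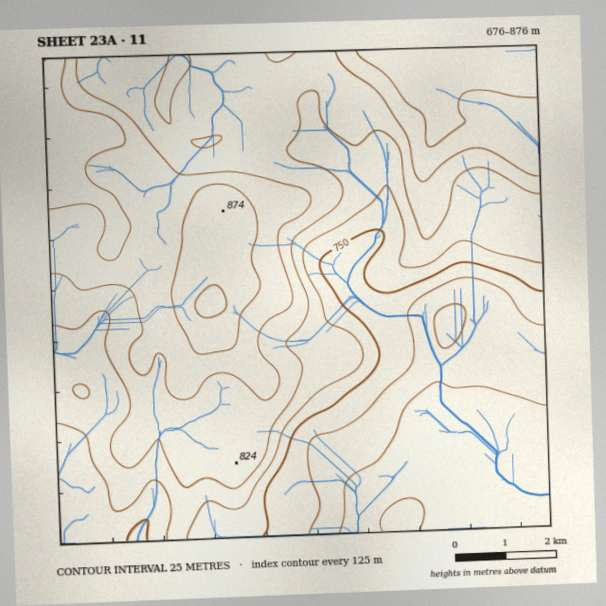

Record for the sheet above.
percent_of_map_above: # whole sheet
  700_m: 90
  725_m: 81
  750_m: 75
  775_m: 66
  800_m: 51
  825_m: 28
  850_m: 12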